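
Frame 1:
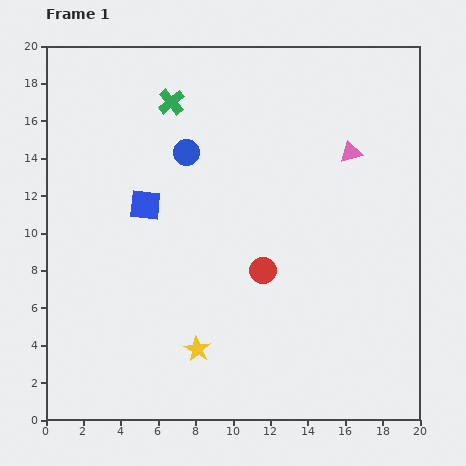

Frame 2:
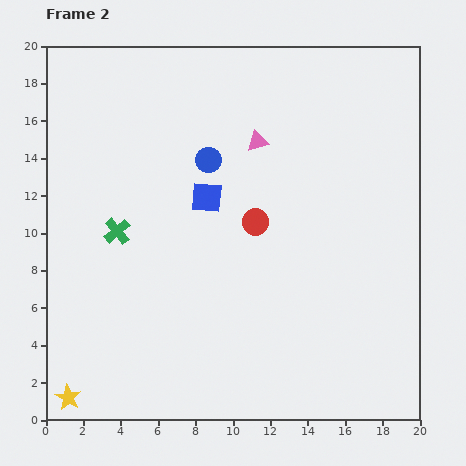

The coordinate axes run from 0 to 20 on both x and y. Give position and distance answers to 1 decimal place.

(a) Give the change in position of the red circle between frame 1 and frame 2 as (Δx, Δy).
(-0.4, 2.6)

The red circle was at (11.6, 8.0) in frame 1 and (11.2, 10.6) in frame 2.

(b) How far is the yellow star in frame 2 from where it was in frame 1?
7.4

The yellow star moved from (8.1, 3.8) to (1.2, 1.2), a distance of √(6.9² + 2.6²) ≈ 7.4.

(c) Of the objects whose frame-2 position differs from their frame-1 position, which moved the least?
the blue circle

(moved 1.3)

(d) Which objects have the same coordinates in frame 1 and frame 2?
none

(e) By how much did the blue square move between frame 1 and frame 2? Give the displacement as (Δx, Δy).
(3.3, 0.4)

The blue square was at (5.3, 11.5) in frame 1 and (8.6, 11.9) in frame 2.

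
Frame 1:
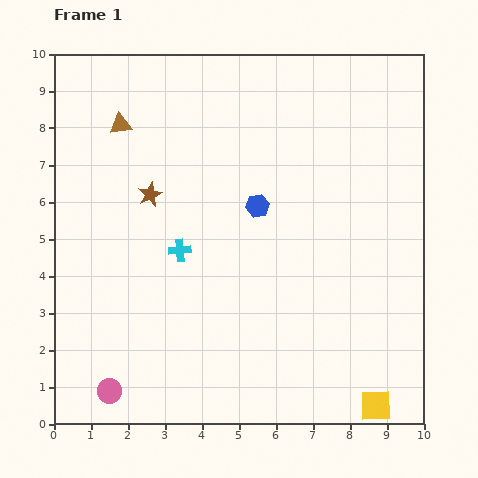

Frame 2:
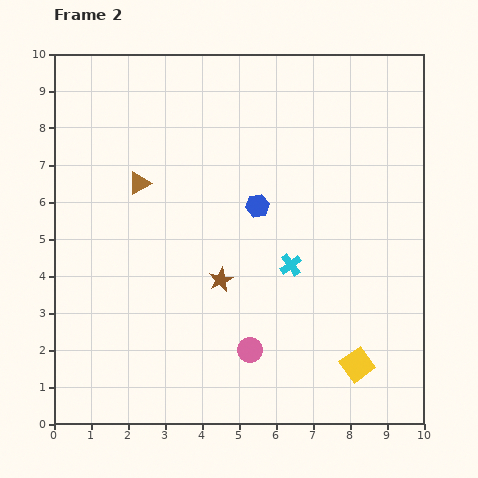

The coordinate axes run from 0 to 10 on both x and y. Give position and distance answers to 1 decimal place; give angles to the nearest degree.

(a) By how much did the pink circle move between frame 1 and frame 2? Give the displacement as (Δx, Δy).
(3.8, 1.1)

The pink circle was at (1.5, 0.9) in frame 1 and (5.3, 2.0) in frame 2.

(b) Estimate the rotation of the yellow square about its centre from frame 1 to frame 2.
34° counter-clockwise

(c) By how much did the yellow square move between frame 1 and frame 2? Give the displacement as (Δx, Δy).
(-0.5, 1.1)

The yellow square was at (8.7, 0.5) in frame 1 and (8.2, 1.6) in frame 2.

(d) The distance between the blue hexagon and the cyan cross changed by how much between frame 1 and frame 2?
-0.6

Distance in frame 1: 2.4. Distance in frame 2: 1.8.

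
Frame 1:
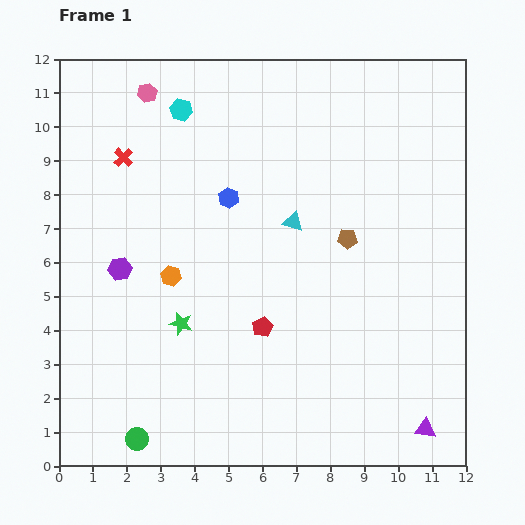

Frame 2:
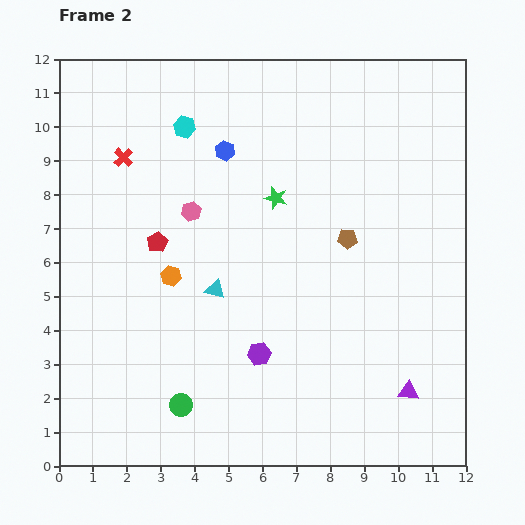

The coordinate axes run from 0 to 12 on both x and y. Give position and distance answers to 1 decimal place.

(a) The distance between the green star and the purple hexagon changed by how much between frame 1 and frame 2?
+2.2

Distance in frame 1: 2.4. Distance in frame 2: 4.6.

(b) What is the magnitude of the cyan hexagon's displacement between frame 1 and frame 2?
0.5

The cyan hexagon moved from (3.6, 10.5) to (3.7, 10.0), a distance of √(0.1² + 0.5²) ≈ 0.5.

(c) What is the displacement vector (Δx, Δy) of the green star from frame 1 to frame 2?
(2.8, 3.7)

The green star was at (3.6, 4.2) in frame 1 and (6.4, 7.9) in frame 2.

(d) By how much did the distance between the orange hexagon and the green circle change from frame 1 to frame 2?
-1.1

Distance in frame 1: 4.9. Distance in frame 2: 3.8.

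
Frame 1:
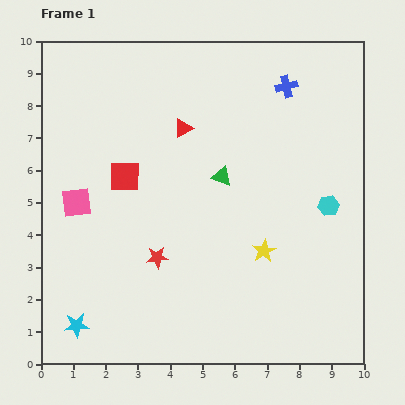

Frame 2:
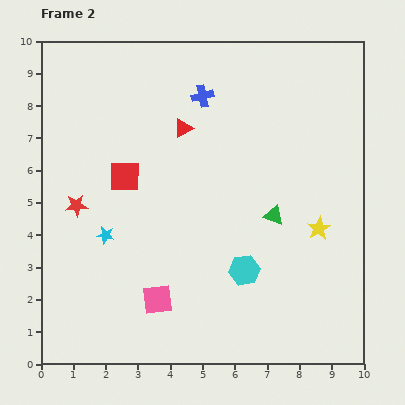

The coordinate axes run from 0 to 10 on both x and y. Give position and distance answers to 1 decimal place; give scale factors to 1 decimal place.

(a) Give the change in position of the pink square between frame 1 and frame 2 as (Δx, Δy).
(2.5, -3.0)

The pink square was at (1.1, 5.0) in frame 1 and (3.6, 2.0) in frame 2.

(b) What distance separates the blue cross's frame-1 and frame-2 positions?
2.6

The blue cross moved from (7.6, 8.6) to (5.0, 8.3), a distance of √(2.6² + 0.3²) ≈ 2.6.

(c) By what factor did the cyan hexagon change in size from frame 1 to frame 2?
1.4×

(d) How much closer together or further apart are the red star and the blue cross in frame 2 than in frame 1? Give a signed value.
-1.4

Distance in frame 1: 6.6. Distance in frame 2: 5.2.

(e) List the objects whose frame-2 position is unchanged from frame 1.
the red square, the red triangle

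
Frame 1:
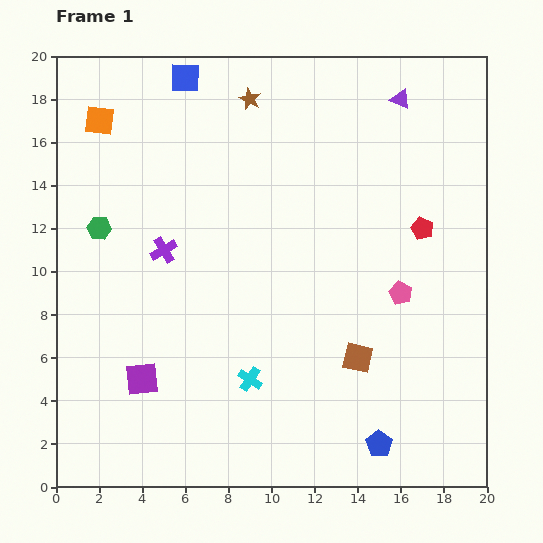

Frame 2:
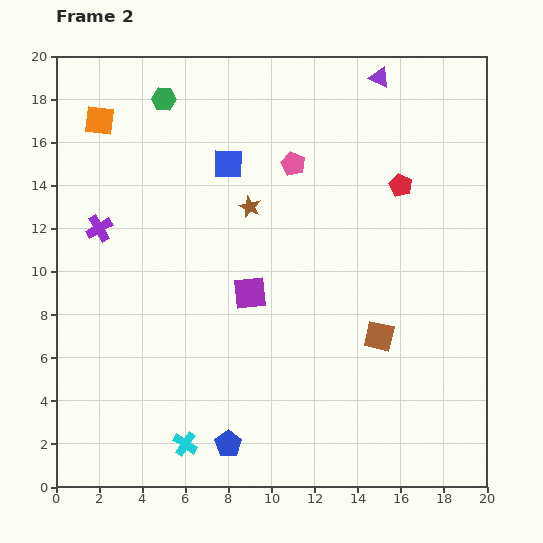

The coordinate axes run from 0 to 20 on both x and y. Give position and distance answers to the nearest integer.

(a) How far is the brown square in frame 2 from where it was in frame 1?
1

The brown square moved from (14, 6) to (15, 7), a distance of √(1² + 1²) ≈ 1.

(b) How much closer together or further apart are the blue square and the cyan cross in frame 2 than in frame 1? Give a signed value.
-1

Distance in frame 1: 14. Distance in frame 2: 13.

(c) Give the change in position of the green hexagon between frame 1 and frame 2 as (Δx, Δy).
(3, 6)

The green hexagon was at (2, 12) in frame 1 and (5, 18) in frame 2.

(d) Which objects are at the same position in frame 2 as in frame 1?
the orange square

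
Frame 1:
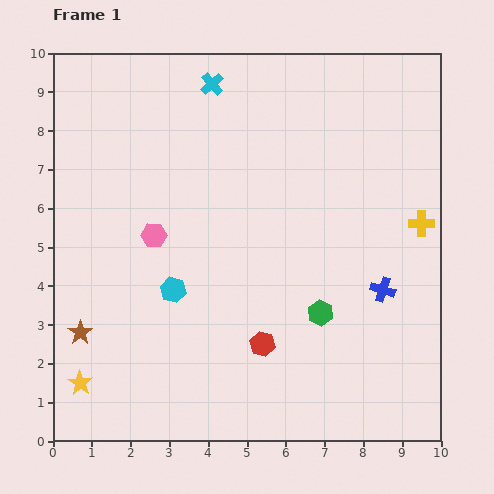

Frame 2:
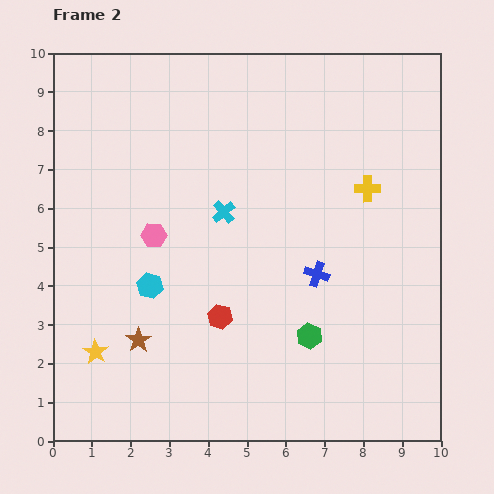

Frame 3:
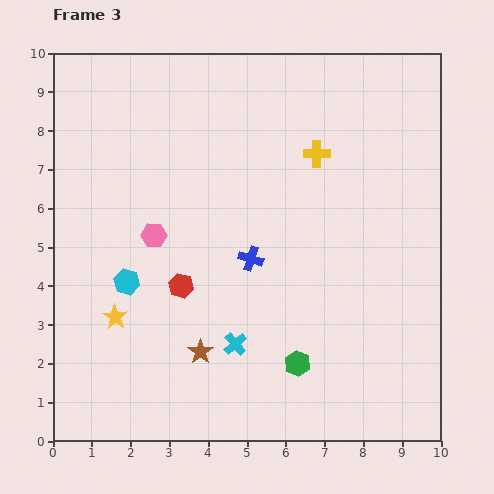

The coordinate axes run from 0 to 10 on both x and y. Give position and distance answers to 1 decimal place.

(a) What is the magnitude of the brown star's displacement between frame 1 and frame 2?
1.5

The brown star moved from (0.7, 2.8) to (2.2, 2.6), a distance of √(1.5² + 0.2²) ≈ 1.5.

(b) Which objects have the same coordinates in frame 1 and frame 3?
the pink hexagon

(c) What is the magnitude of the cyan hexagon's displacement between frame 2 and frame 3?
0.6

The cyan hexagon moved from (2.5, 4.0) to (1.9, 4.1), a distance of √(0.6² + 0.1²) ≈ 0.6.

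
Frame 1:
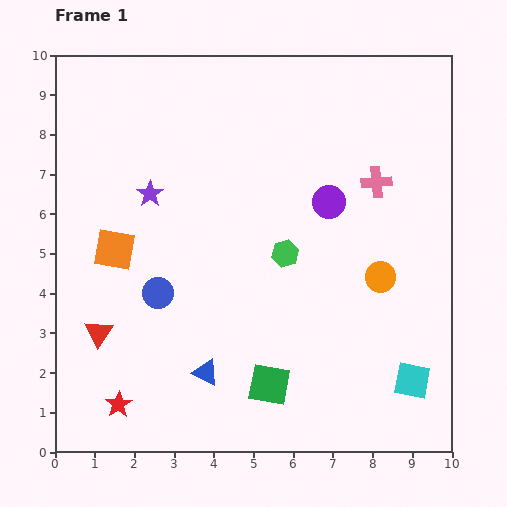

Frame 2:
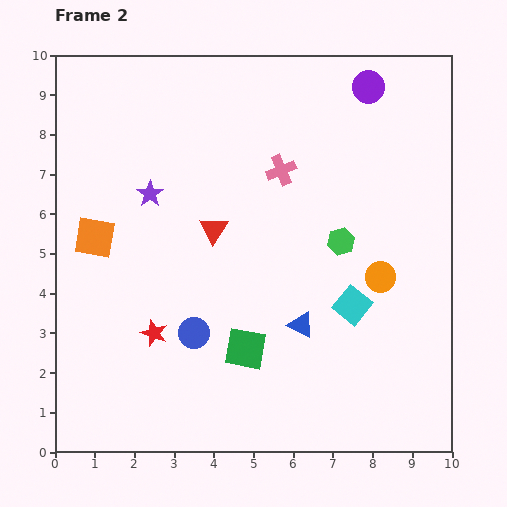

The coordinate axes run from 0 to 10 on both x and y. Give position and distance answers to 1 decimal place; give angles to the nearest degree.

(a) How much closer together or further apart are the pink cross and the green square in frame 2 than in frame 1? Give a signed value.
-1.2

Distance in frame 1: 5.8. Distance in frame 2: 4.6.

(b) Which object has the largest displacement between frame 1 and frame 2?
the red triangle

(moved 3.9; next 3.1)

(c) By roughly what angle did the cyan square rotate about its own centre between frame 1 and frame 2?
28° clockwise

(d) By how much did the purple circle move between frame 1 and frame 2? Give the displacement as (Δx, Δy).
(1.0, 2.9)

The purple circle was at (6.9, 6.3) in frame 1 and (7.9, 9.2) in frame 2.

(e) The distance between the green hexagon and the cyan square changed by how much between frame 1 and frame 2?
-2.9

Distance in frame 1: 4.5. Distance in frame 2: 1.6.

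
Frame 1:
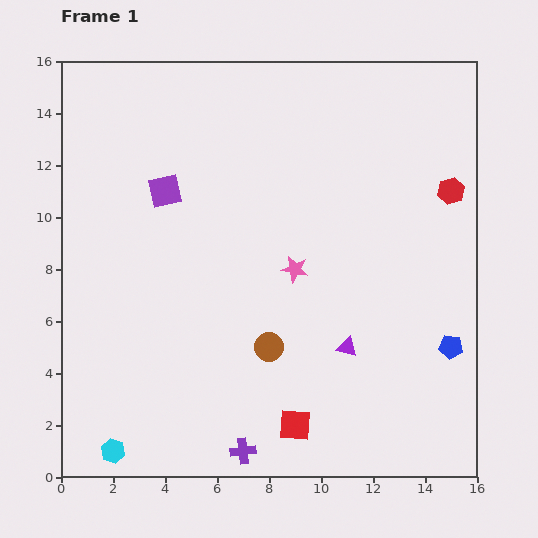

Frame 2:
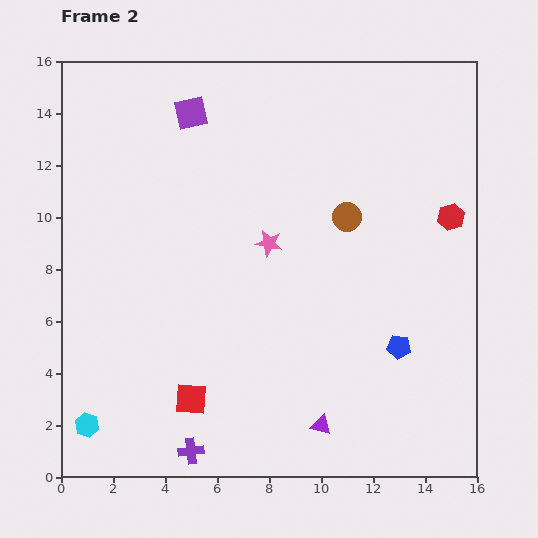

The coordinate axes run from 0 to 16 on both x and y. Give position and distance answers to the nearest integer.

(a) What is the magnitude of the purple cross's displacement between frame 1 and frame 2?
2

The purple cross moved from (7, 1) to (5, 1), a distance of √(2² + 0²) ≈ 2.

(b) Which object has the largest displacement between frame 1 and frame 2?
the brown circle

(moved 6; next 4)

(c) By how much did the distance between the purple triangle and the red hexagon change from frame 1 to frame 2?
+2

Distance in frame 1: 7. Distance in frame 2: 9.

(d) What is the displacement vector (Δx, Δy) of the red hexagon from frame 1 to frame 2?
(0, -1)

The red hexagon was at (15, 11) in frame 1 and (15, 10) in frame 2.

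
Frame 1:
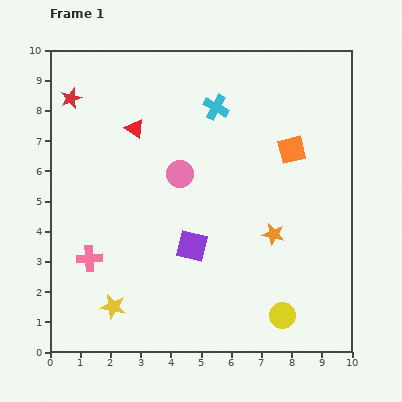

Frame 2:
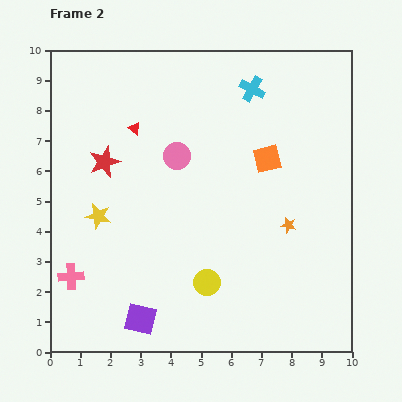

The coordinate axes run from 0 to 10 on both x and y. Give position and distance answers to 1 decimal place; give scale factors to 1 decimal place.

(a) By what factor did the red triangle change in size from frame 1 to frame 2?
0.7×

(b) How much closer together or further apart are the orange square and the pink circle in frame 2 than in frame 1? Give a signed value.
-0.8

Distance in frame 1: 3.8. Distance in frame 2: 3.0.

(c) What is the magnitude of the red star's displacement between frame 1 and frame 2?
2.4

The red star moved from (0.7, 8.4) to (1.8, 6.3), a distance of √(1.1² + 2.1²) ≈ 2.4.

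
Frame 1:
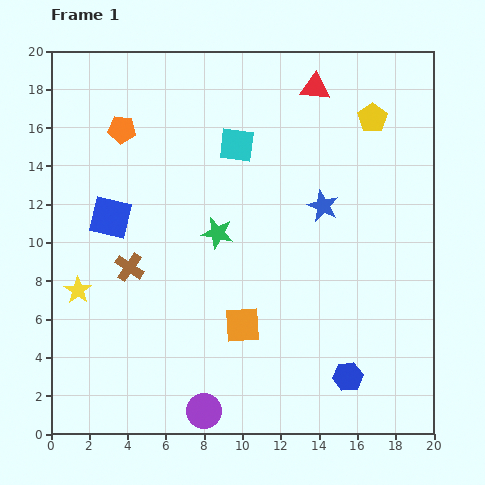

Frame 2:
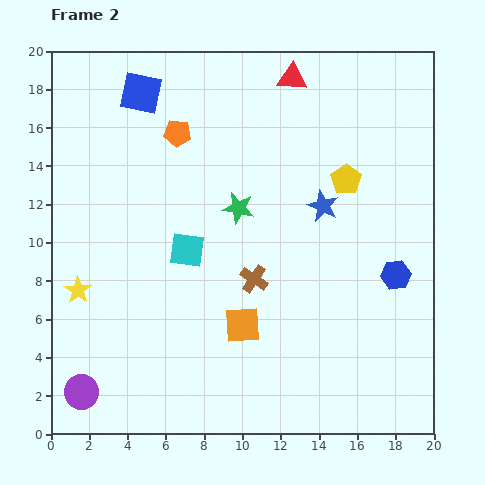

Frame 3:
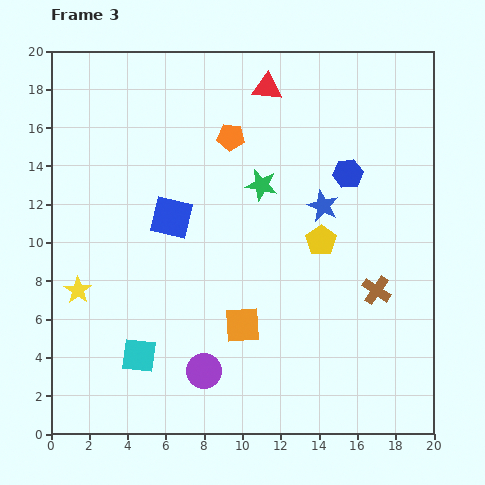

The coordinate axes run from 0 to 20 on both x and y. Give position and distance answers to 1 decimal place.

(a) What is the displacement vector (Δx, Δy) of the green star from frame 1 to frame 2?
(1.1, 1.3)

The green star was at (8.7, 10.5) in frame 1 and (9.8, 11.8) in frame 2.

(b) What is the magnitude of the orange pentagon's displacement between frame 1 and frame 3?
5.7

The orange pentagon moved from (3.7, 15.9) to (9.4, 15.5), a distance of √(5.7² + 0.4²) ≈ 5.7.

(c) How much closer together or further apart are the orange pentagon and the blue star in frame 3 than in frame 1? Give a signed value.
-5.2

Distance in frame 1: 11.2. Distance in frame 3: 6.0.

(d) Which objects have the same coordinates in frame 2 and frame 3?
the blue star, the yellow star, the orange square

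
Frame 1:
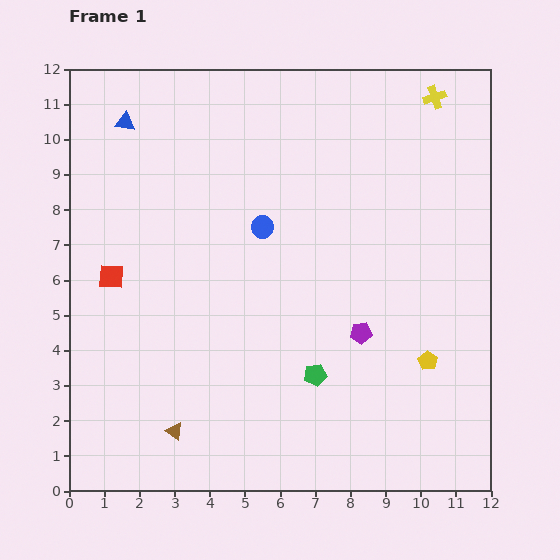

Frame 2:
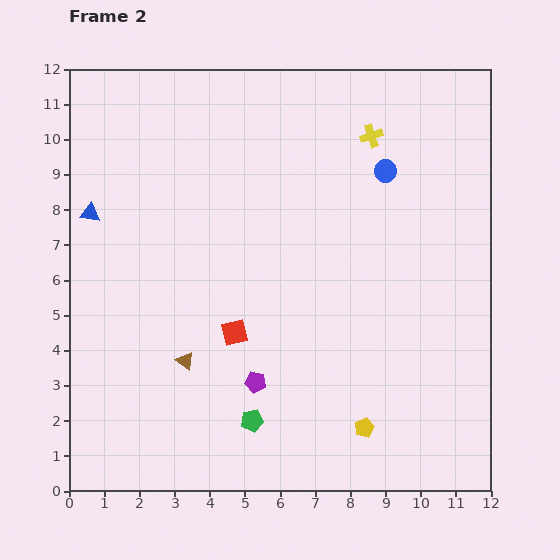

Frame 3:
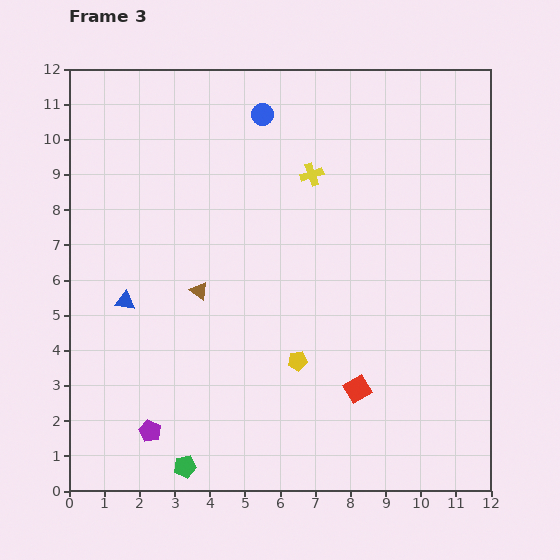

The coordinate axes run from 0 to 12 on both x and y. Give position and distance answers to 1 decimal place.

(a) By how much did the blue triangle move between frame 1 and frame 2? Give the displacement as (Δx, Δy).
(-1.0, -2.6)

The blue triangle was at (1.6, 10.5) in frame 1 and (0.6, 7.9) in frame 2.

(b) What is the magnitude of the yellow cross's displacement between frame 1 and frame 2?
2.1

The yellow cross moved from (10.4, 11.2) to (8.6, 10.1), a distance of √(1.8² + 1.1²) ≈ 2.1.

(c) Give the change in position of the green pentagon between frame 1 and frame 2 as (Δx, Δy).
(-1.8, -1.3)

The green pentagon was at (7.0, 3.3) in frame 1 and (5.2, 2.0) in frame 2.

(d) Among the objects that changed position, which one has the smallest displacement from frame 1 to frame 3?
the blue circle

(moved 3.2)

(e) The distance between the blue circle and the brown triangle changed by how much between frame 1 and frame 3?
-1.0

Distance in frame 1: 6.3. Distance in frame 3: 5.3.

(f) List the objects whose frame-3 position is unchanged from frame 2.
none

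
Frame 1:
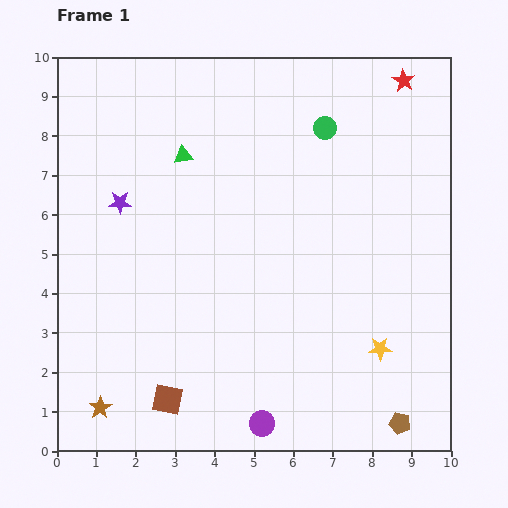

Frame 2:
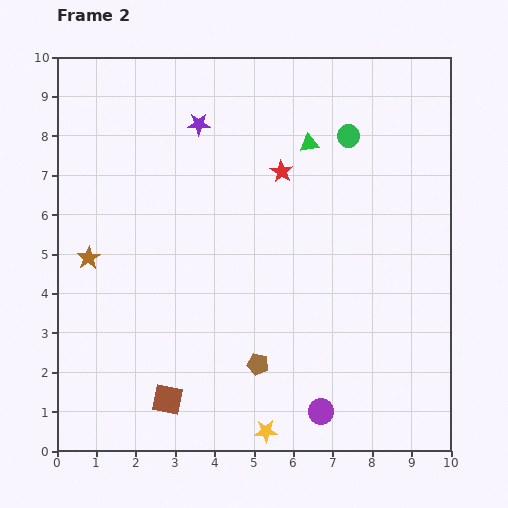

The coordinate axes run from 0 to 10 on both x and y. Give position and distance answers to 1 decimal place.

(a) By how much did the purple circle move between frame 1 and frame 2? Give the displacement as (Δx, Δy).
(1.5, 0.3)

The purple circle was at (5.2, 0.7) in frame 1 and (6.7, 1.0) in frame 2.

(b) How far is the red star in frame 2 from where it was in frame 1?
3.9

The red star moved from (8.8, 9.4) to (5.7, 7.1), a distance of √(3.1² + 2.3²) ≈ 3.9.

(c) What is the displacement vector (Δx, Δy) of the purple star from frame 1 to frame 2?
(2.0, 2.0)

The purple star was at (1.6, 6.3) in frame 1 and (3.6, 8.3) in frame 2.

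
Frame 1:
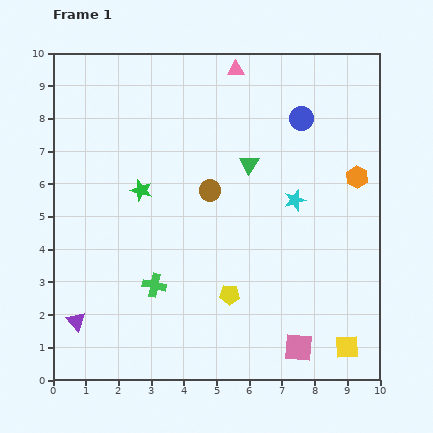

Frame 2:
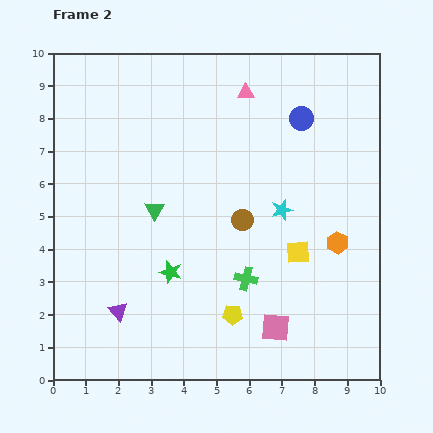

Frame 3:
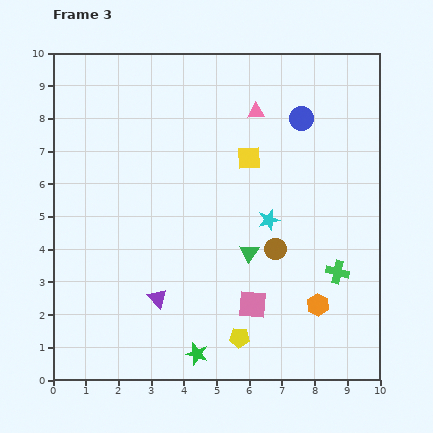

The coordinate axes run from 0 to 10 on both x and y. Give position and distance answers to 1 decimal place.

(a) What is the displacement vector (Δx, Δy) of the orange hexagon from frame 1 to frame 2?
(-0.6, -2.0)

The orange hexagon was at (9.3, 6.2) in frame 1 and (8.7, 4.2) in frame 2.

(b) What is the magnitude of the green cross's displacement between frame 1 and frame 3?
5.6

The green cross moved from (3.1, 2.9) to (8.7, 3.3), a distance of √(5.6² + 0.4²) ≈ 5.6.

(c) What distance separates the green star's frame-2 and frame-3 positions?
2.6

The green star moved from (3.6, 3.3) to (4.4, 0.8), a distance of √(0.8² + 2.5²) ≈ 2.6.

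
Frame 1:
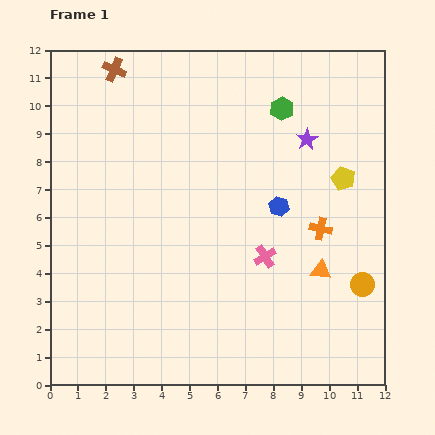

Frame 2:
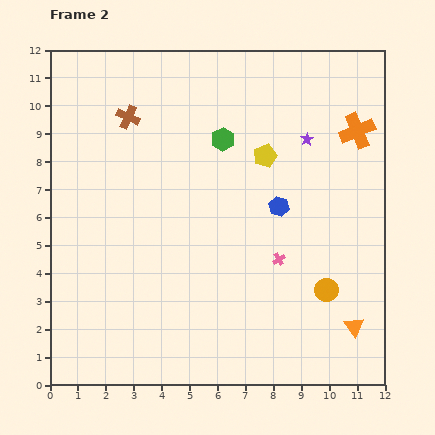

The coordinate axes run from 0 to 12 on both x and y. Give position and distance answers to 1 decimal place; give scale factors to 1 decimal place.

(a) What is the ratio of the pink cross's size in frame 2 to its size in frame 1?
0.6×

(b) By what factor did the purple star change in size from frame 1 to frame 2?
0.6×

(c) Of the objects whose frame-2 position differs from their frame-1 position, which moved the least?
the pink cross

(moved 0.5)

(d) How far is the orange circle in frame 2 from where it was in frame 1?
1.3

The orange circle moved from (11.2, 3.6) to (9.9, 3.4), a distance of √(1.3² + 0.2²) ≈ 1.3.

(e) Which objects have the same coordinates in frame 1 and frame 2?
the blue hexagon, the purple star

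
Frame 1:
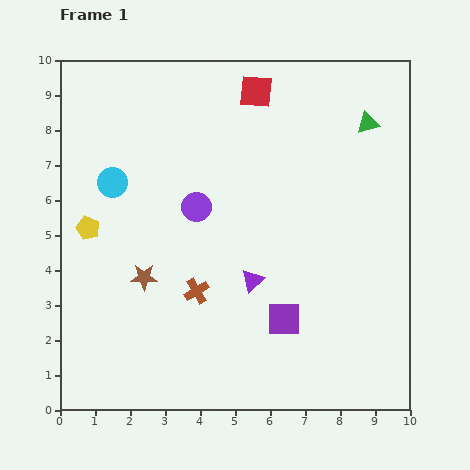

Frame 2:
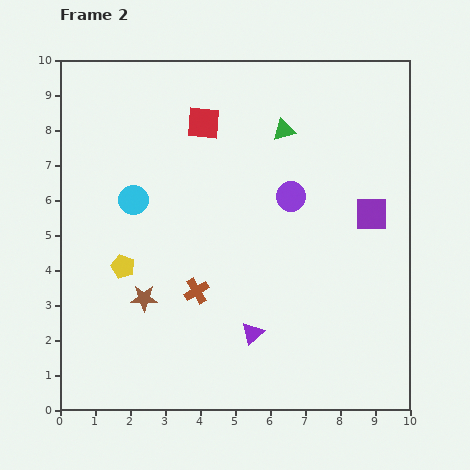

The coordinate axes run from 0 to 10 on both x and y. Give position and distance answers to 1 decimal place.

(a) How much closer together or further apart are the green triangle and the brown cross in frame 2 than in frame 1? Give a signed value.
-1.7

Distance in frame 1: 6.9. Distance in frame 2: 5.2.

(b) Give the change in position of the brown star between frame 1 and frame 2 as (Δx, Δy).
(0.0, -0.6)

The brown star was at (2.4, 3.8) in frame 1 and (2.4, 3.2) in frame 2.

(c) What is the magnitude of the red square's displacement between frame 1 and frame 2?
1.7

The red square moved from (5.6, 9.1) to (4.1, 8.2), a distance of √(1.5² + 0.9²) ≈ 1.7.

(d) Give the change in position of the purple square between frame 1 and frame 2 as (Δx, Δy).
(2.5, 3.0)

The purple square was at (6.4, 2.6) in frame 1 and (8.9, 5.6) in frame 2.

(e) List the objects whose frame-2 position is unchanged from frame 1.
the brown cross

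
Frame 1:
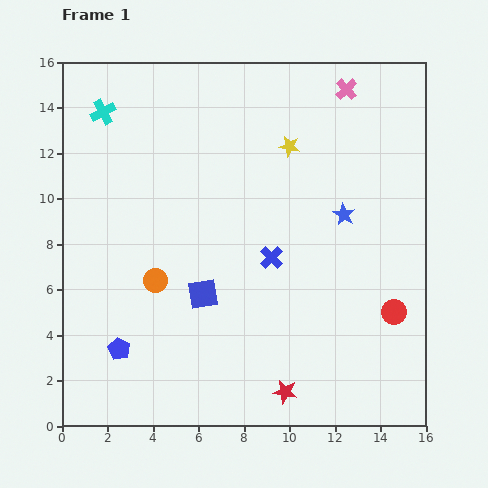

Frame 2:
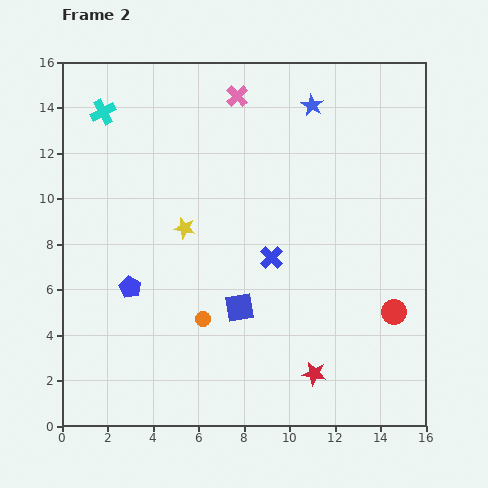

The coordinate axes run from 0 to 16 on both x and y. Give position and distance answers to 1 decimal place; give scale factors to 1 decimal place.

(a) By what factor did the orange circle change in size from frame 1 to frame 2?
0.6×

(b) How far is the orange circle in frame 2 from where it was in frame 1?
2.7

The orange circle moved from (4.1, 6.4) to (6.2, 4.7), a distance of √(2.1² + 1.7²) ≈ 2.7.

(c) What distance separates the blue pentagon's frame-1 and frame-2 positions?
2.7

The blue pentagon moved from (2.5, 3.4) to (3.0, 6.1), a distance of √(0.5² + 2.7²) ≈ 2.7.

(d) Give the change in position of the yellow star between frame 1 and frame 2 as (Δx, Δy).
(-4.6, -3.6)

The yellow star was at (10.0, 12.3) in frame 1 and (5.4, 8.7) in frame 2.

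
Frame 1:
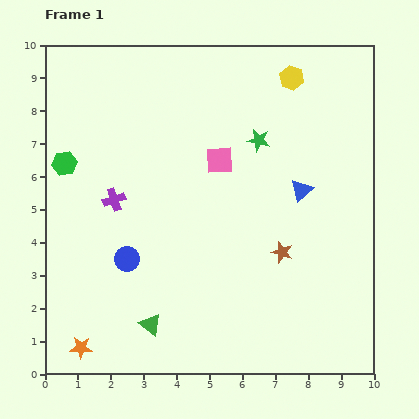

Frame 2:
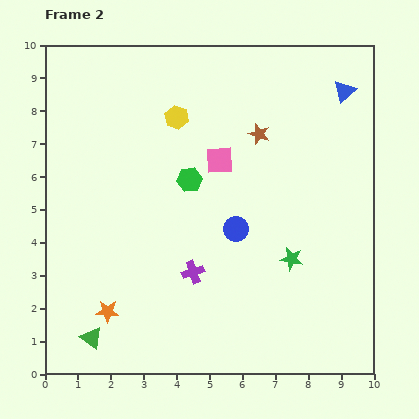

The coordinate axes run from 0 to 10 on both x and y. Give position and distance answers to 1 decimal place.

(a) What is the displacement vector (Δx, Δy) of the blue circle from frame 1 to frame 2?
(3.3, 0.9)

The blue circle was at (2.5, 3.5) in frame 1 and (5.8, 4.4) in frame 2.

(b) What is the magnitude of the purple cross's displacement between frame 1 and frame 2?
3.3

The purple cross moved from (2.1, 5.3) to (4.5, 3.1), a distance of √(2.4² + 2.2²) ≈ 3.3.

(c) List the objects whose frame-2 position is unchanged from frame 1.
the pink square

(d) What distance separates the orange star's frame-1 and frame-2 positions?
1.4

The orange star moved from (1.1, 0.8) to (1.9, 1.9), a distance of √(0.8² + 1.1²) ≈ 1.4.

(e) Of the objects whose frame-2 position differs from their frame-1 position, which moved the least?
the orange star

(moved 1.4)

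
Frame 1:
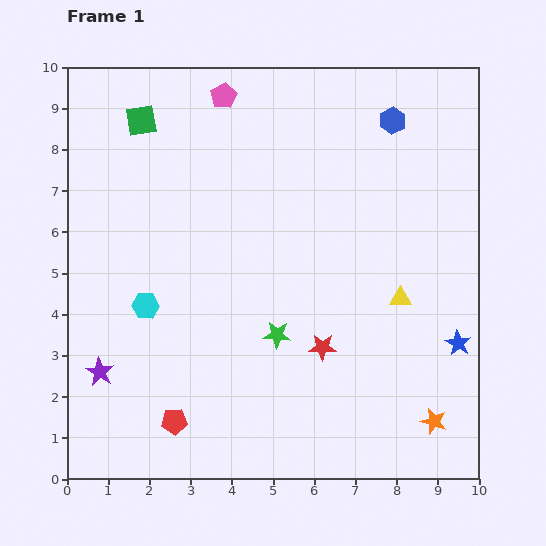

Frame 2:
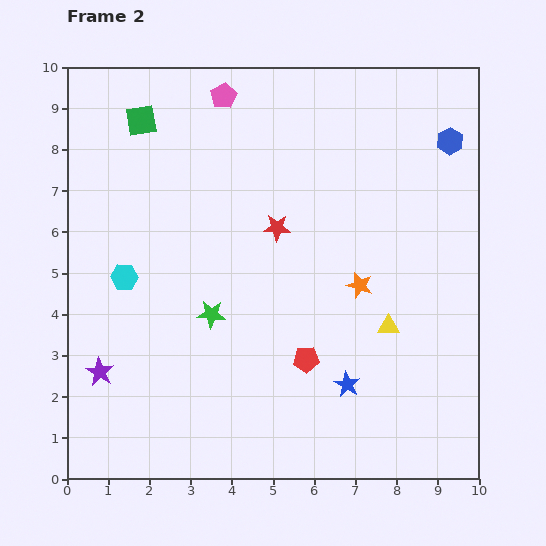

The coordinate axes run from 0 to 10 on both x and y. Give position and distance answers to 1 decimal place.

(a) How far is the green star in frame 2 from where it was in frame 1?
1.7

The green star moved from (5.1, 3.5) to (3.5, 4.0), a distance of √(1.6² + 0.5²) ≈ 1.7.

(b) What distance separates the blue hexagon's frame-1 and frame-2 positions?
1.5

The blue hexagon moved from (7.9, 8.7) to (9.3, 8.2), a distance of √(1.4² + 0.5²) ≈ 1.5.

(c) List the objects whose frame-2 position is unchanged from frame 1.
the pink pentagon, the green square, the purple star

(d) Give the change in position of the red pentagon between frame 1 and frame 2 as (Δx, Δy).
(3.2, 1.5)

The red pentagon was at (2.6, 1.4) in frame 1 and (5.8, 2.9) in frame 2.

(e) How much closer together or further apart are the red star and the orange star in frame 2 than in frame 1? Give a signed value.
-0.8

Distance in frame 1: 3.2. Distance in frame 2: 2.4.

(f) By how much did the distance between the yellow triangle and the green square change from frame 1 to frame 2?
+0.2

Distance in frame 1: 7.6. Distance in frame 2: 7.8.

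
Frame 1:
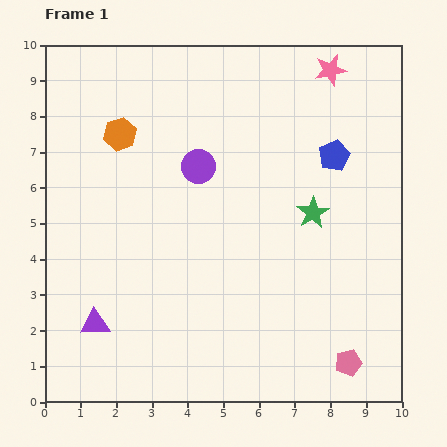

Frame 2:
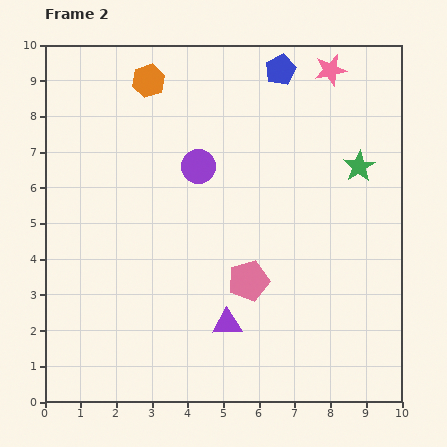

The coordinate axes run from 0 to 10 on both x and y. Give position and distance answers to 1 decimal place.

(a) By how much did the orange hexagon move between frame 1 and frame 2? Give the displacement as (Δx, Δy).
(0.8, 1.5)

The orange hexagon was at (2.1, 7.5) in frame 1 and (2.9, 9.0) in frame 2.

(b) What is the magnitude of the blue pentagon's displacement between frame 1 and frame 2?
2.8

The blue pentagon moved from (8.1, 6.9) to (6.6, 9.3), a distance of √(1.5² + 2.4²) ≈ 2.8.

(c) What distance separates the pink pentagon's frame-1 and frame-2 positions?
3.6

The pink pentagon moved from (8.5, 1.1) to (5.7, 3.4), a distance of √(2.8² + 2.3²) ≈ 3.6.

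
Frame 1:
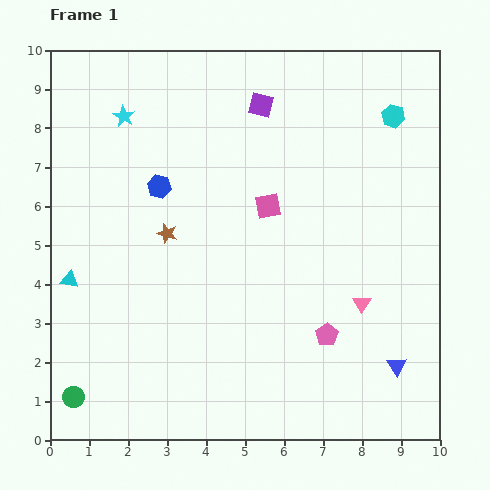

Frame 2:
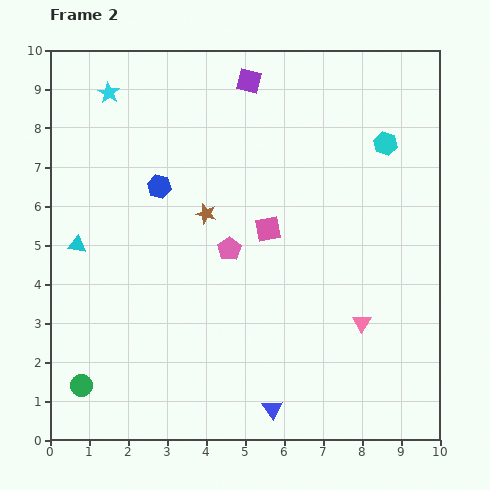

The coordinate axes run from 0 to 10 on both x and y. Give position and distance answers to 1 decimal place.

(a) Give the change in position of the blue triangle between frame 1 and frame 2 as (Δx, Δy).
(-3.2, -1.1)

The blue triangle was at (8.9, 1.9) in frame 1 and (5.7, 0.8) in frame 2.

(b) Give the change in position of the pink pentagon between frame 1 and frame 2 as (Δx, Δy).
(-2.5, 2.2)

The pink pentagon was at (7.1, 2.7) in frame 1 and (4.6, 4.9) in frame 2.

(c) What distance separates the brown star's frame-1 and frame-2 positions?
1.1

The brown star moved from (3.0, 5.3) to (4.0, 5.8), a distance of √(1.0² + 0.5²) ≈ 1.1.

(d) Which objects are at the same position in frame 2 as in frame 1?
the blue hexagon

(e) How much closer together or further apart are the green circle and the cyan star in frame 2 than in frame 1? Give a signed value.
+0.2

Distance in frame 1: 7.3. Distance in frame 2: 7.5.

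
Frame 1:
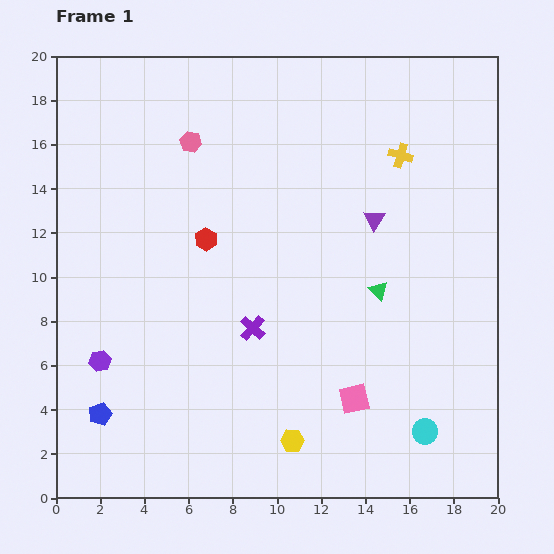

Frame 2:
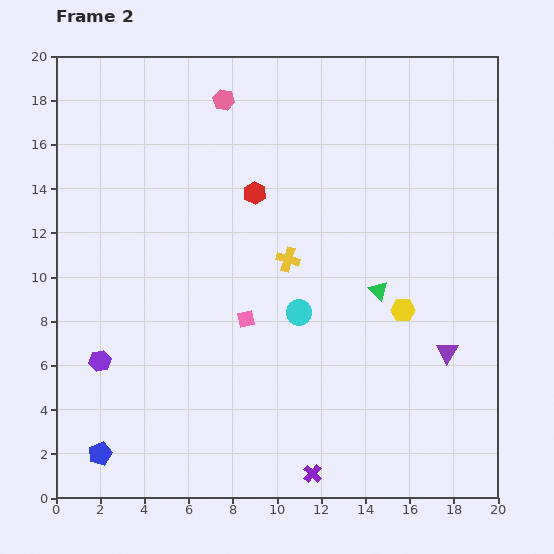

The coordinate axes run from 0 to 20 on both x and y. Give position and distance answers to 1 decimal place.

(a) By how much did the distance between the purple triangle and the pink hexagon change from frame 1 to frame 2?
+6.2

Distance in frame 1: 9.0. Distance in frame 2: 15.2.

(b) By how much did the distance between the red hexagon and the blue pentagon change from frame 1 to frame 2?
+4.5

Distance in frame 1: 9.2. Distance in frame 2: 13.7.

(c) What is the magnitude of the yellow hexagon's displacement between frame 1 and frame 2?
7.7

The yellow hexagon moved from (10.7, 2.6) to (15.7, 8.5), a distance of √(5.0² + 5.9²) ≈ 7.7.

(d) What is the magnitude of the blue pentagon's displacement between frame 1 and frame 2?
1.8

The blue pentagon moved from (2.0, 3.8) to (2.0, 2.0), a distance of √(0.0² + 1.8²) ≈ 1.8.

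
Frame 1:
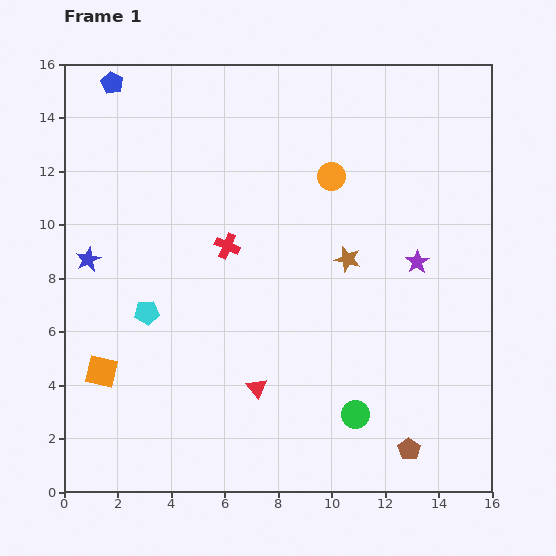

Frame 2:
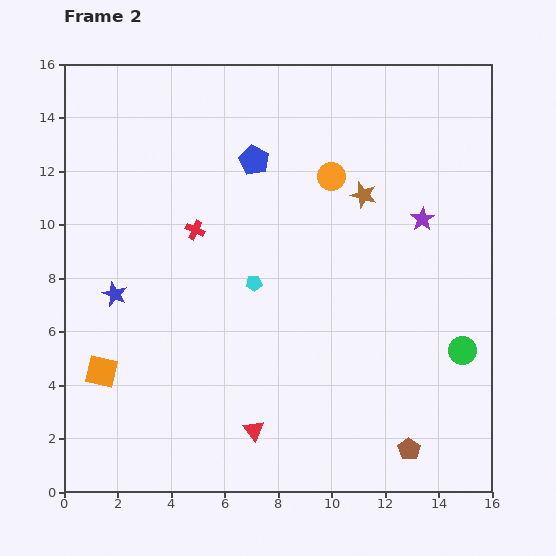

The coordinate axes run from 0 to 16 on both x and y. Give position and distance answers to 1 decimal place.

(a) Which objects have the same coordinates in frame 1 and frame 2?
the orange square, the orange circle, the brown pentagon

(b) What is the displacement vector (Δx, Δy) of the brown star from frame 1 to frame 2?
(0.6, 2.4)

The brown star was at (10.6, 8.7) in frame 1 and (11.2, 11.1) in frame 2.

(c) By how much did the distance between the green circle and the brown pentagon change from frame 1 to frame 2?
+1.8

Distance in frame 1: 2.4. Distance in frame 2: 4.2.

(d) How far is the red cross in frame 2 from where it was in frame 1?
1.3

The red cross moved from (6.1, 9.2) to (4.9, 9.8), a distance of √(1.2² + 0.6²) ≈ 1.3.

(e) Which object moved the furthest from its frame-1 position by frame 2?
the blue pentagon

(moved 6.0; next 4.7)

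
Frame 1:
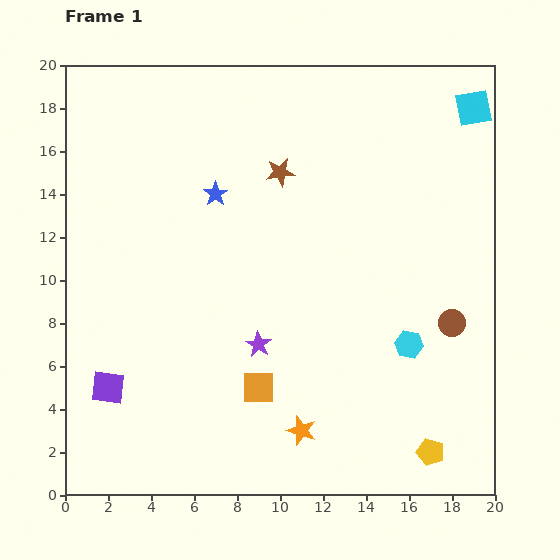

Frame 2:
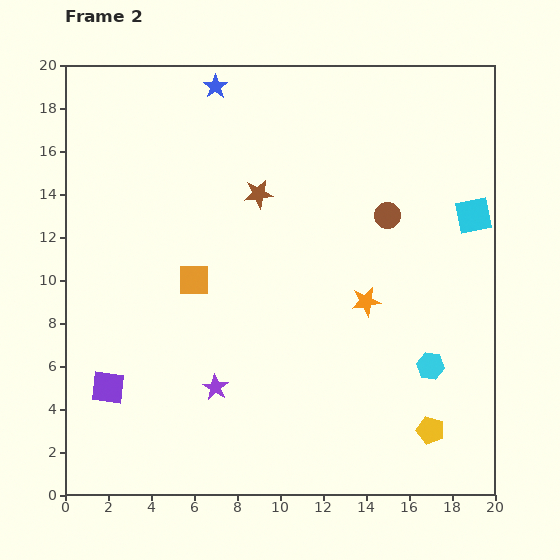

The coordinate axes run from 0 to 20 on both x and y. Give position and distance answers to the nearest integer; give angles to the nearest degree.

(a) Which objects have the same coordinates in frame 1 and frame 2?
the purple square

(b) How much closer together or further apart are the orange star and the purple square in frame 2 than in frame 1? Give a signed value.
+4

Distance in frame 1: 9. Distance in frame 2: 13.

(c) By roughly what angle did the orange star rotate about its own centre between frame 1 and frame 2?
29° counter-clockwise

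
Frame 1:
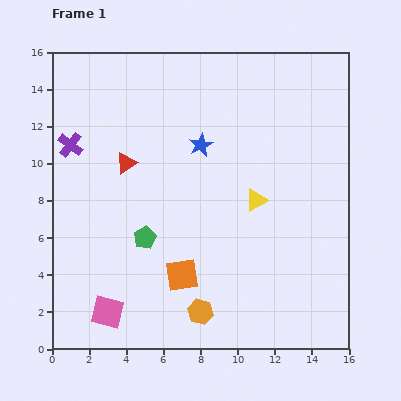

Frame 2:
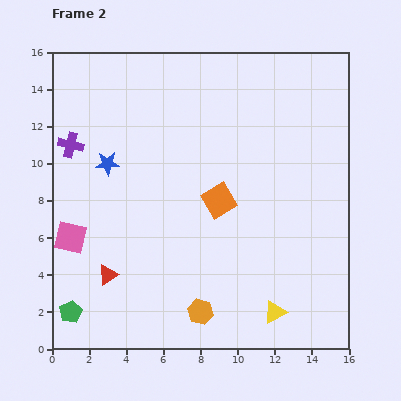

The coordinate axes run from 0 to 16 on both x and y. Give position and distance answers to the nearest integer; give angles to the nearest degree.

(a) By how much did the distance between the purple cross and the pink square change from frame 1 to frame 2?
-4

Distance in frame 1: 9. Distance in frame 2: 5.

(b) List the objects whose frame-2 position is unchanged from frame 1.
the orange hexagon, the purple cross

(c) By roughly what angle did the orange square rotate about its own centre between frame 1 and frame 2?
23° counter-clockwise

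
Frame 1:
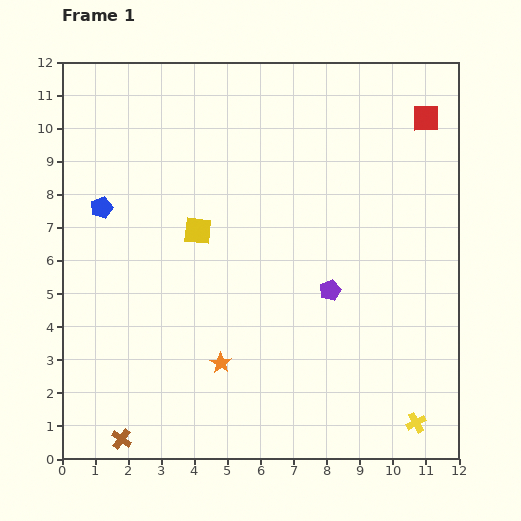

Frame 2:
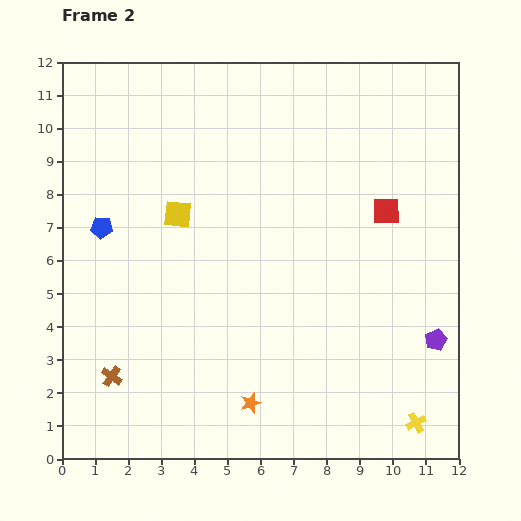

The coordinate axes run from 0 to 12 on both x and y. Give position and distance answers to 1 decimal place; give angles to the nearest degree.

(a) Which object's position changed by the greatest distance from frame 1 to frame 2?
the purple pentagon

(moved 3.5; next 3.0)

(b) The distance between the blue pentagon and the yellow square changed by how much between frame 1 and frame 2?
-0.7

Distance in frame 1: 3.0. Distance in frame 2: 2.3.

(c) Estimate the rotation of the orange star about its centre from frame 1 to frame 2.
21° clockwise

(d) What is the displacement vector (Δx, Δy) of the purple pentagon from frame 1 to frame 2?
(3.2, -1.5)

The purple pentagon was at (8.1, 5.1) in frame 1 and (11.3, 3.6) in frame 2.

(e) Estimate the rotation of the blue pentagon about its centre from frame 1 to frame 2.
24° clockwise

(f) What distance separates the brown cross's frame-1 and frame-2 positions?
1.9

The brown cross moved from (1.8, 0.6) to (1.5, 2.5), a distance of √(0.3² + 1.9²) ≈ 1.9.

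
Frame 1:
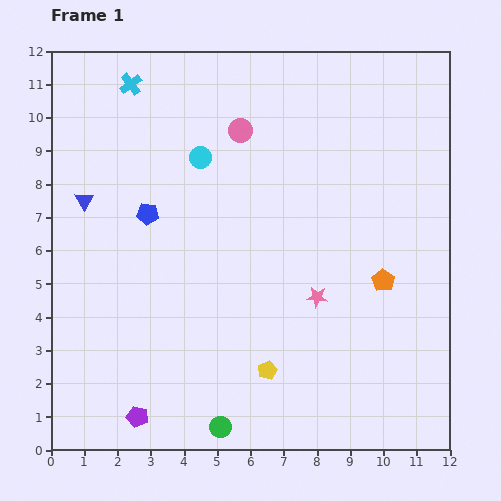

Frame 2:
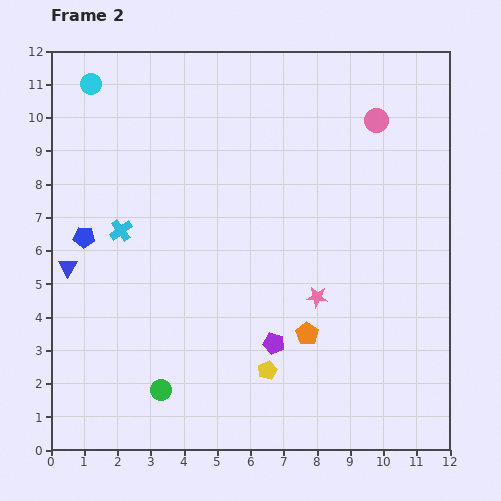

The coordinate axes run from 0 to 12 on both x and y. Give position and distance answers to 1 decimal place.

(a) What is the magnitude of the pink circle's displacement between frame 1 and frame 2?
4.1

The pink circle moved from (5.7, 9.6) to (9.8, 9.9), a distance of √(4.1² + 0.3²) ≈ 4.1.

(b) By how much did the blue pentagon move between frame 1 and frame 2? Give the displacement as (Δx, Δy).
(-1.9, -0.7)

The blue pentagon was at (2.9, 7.1) in frame 1 and (1.0, 6.4) in frame 2.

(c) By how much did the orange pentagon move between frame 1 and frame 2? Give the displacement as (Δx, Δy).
(-2.3, -1.6)

The orange pentagon was at (10.0, 5.1) in frame 1 and (7.7, 3.5) in frame 2.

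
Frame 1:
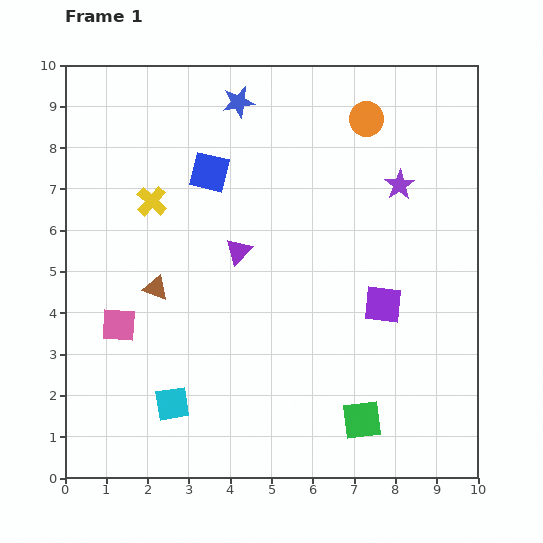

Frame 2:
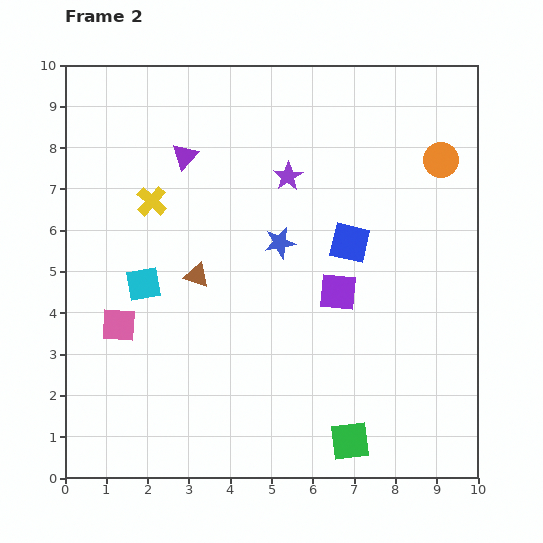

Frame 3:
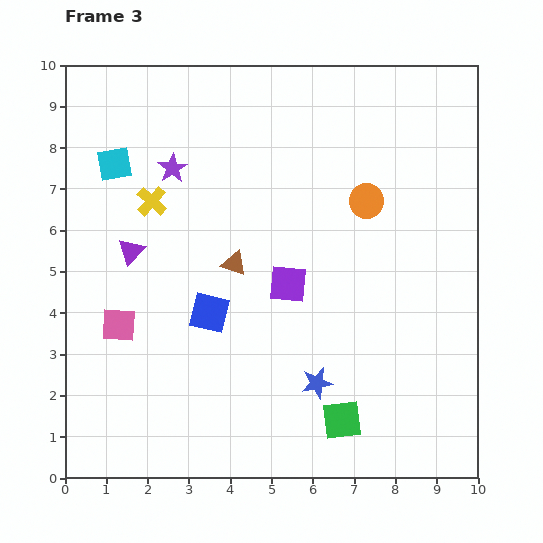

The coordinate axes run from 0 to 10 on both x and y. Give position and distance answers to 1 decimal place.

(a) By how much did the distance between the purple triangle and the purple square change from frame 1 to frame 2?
+1.3

Distance in frame 1: 3.7. Distance in frame 2: 5.0.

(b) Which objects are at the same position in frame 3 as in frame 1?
the pink square, the yellow cross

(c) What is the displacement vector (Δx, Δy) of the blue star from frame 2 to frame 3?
(0.9, -3.4)

The blue star was at (5.2, 5.7) in frame 2 and (6.1, 2.3) in frame 3.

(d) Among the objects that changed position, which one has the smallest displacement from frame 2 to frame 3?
the green square

(moved 0.5)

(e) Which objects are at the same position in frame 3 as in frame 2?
the pink square, the yellow cross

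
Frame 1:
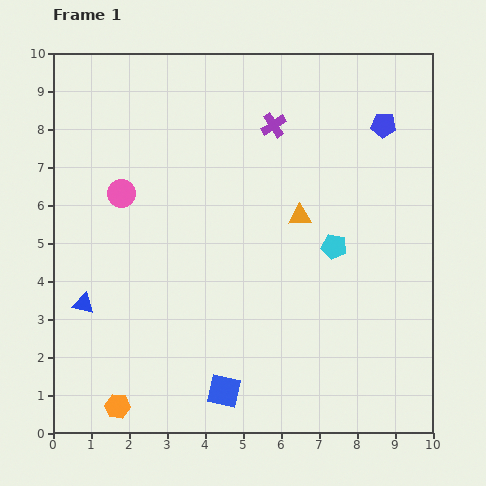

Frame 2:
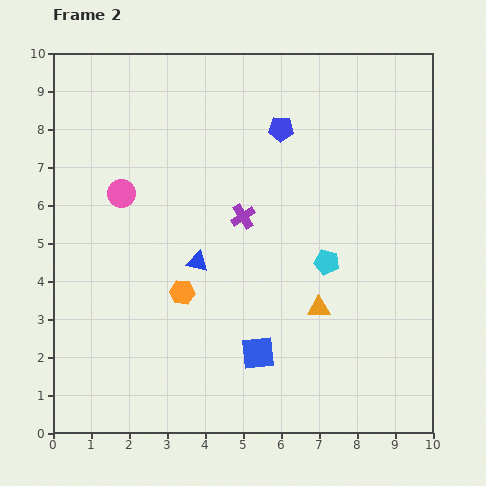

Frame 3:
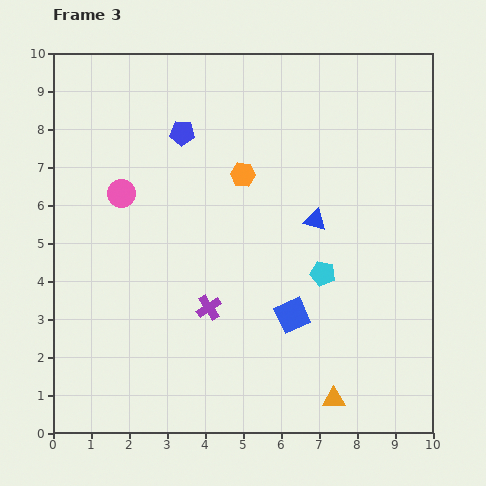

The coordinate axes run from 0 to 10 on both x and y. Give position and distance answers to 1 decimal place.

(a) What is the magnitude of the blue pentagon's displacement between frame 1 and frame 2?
2.7

The blue pentagon moved from (8.7, 8.1) to (6.0, 8.0), a distance of √(2.7² + 0.1²) ≈ 2.7.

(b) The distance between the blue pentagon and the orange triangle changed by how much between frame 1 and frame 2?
+1.5

Distance in frame 1: 3.3. Distance in frame 2: 4.8.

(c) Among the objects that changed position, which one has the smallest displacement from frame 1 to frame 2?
the cyan pentagon

(moved 0.4)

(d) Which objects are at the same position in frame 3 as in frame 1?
the pink circle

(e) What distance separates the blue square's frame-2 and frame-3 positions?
1.3

The blue square moved from (5.4, 2.1) to (6.3, 3.1), a distance of √(0.9² + 1.0²) ≈ 1.3.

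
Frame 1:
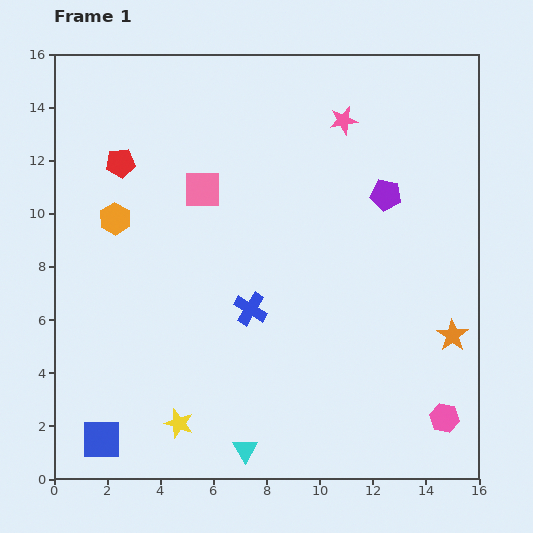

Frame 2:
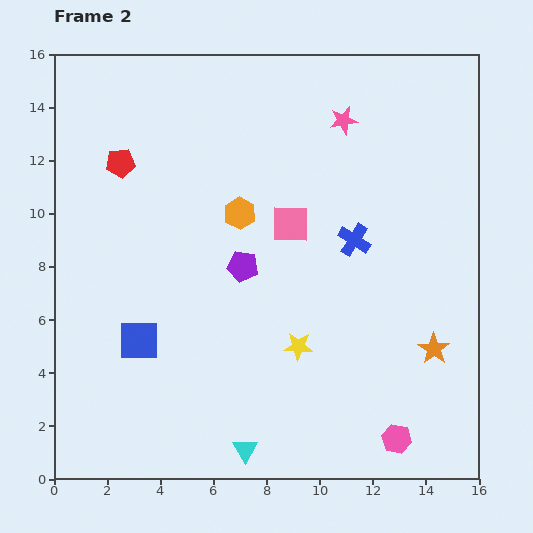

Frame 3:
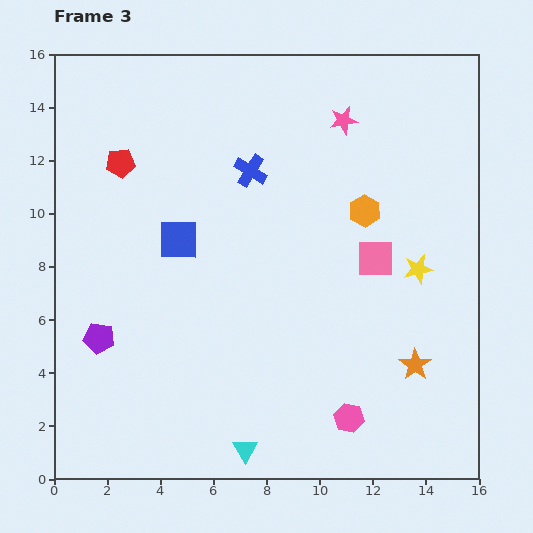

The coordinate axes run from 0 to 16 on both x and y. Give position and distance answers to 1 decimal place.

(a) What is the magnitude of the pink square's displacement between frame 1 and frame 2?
3.5

The pink square moved from (5.6, 10.9) to (8.9, 9.6), a distance of √(3.3² + 1.3²) ≈ 3.5.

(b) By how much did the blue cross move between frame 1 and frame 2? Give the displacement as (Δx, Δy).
(3.9, 2.6)

The blue cross was at (7.4, 6.4) in frame 1 and (11.3, 9.0) in frame 2.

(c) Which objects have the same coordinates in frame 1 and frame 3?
the cyan triangle, the pink star, the red pentagon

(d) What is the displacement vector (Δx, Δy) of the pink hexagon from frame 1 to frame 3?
(-3.6, 0.0)

The pink hexagon was at (14.7, 2.3) in frame 1 and (11.1, 2.3) in frame 3.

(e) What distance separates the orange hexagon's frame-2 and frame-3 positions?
4.7

The orange hexagon moved from (7.0, 10.0) to (11.7, 10.1), a distance of √(4.7² + 0.1²) ≈ 4.7.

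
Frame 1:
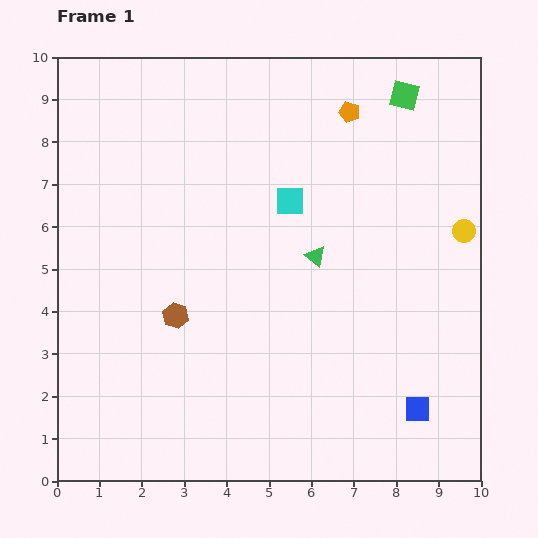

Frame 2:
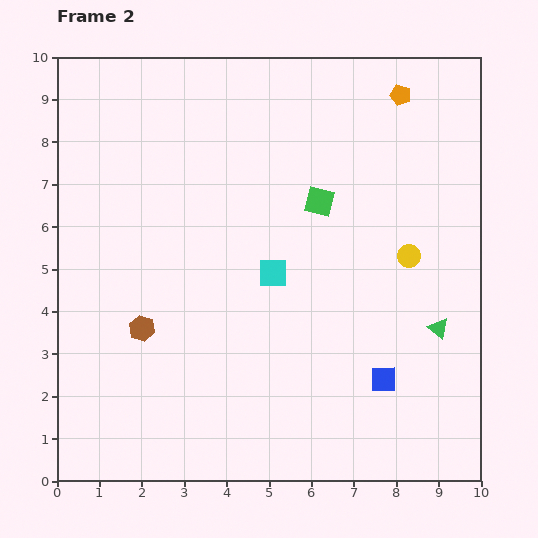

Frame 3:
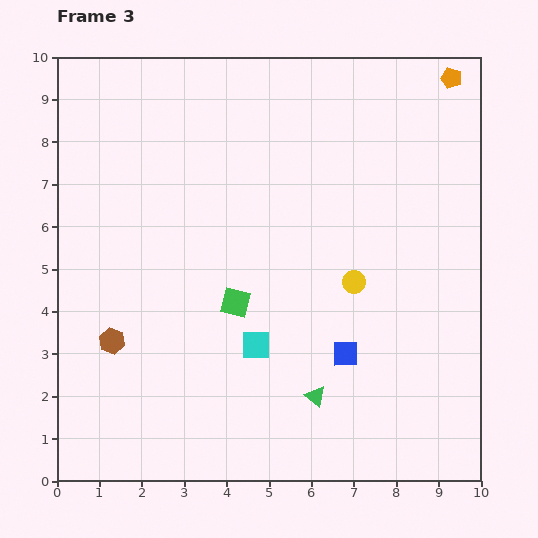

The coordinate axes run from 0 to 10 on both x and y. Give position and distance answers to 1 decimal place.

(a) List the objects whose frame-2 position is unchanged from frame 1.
none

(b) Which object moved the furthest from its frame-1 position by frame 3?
the green square

(moved 6.3; next 3.5)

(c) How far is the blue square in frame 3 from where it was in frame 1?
2.1

The blue square moved from (8.5, 1.7) to (6.8, 3.0), a distance of √(1.7² + 1.3²) ≈ 2.1.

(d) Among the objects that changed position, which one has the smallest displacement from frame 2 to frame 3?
the brown hexagon

(moved 0.8)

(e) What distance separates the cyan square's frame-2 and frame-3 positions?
1.7

The cyan square moved from (5.1, 4.9) to (4.7, 3.2), a distance of √(0.4² + 1.7²) ≈ 1.7.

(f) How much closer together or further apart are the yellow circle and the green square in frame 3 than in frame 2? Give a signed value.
+0.3

Distance in frame 2: 2.5. Distance in frame 3: 2.8.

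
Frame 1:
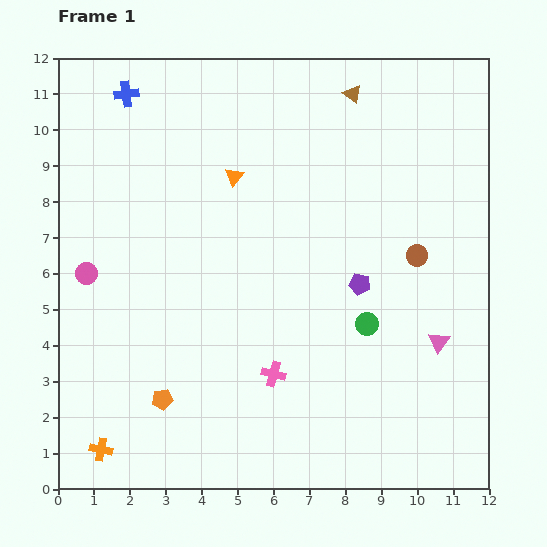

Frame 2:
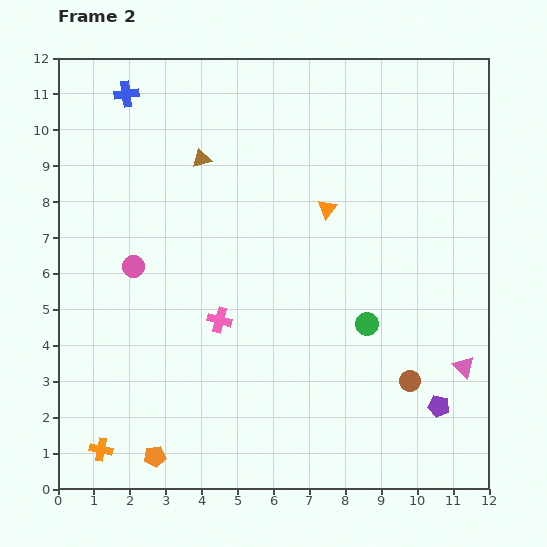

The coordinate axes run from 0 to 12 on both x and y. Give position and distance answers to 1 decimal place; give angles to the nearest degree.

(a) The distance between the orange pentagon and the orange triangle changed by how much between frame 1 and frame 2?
+1.9

Distance in frame 1: 6.5. Distance in frame 2: 8.4.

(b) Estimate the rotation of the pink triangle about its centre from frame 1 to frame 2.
21° counter-clockwise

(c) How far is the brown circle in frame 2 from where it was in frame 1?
3.5

The brown circle moved from (10.0, 6.5) to (9.8, 3.0), a distance of √(0.2² + 3.5²) ≈ 3.5.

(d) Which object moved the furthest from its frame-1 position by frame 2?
the brown triangle

(moved 4.6; next 4.0)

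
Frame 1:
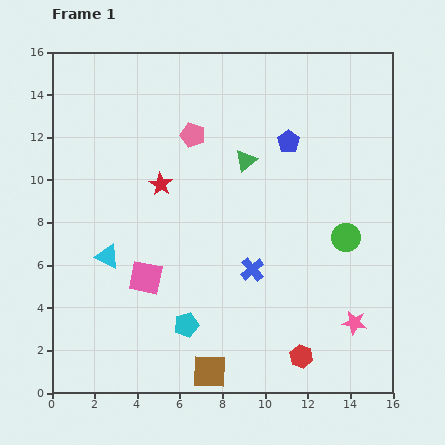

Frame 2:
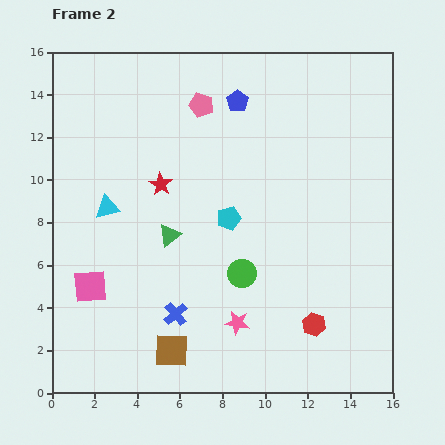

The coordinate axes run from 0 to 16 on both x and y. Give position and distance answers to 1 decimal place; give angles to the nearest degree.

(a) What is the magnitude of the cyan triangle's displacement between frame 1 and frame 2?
2.3

The cyan triangle moved from (2.6, 6.4) to (2.6, 8.7), a distance of √(0.0² + 2.3²) ≈ 2.3.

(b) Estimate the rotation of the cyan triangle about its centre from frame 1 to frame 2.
37° counter-clockwise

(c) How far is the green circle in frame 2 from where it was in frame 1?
5.2

The green circle moved from (13.8, 7.3) to (8.9, 5.6), a distance of √(4.9² + 1.7²) ≈ 5.2.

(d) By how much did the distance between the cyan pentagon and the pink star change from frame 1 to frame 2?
-3.0

Distance in frame 1: 7.9. Distance in frame 2: 4.9.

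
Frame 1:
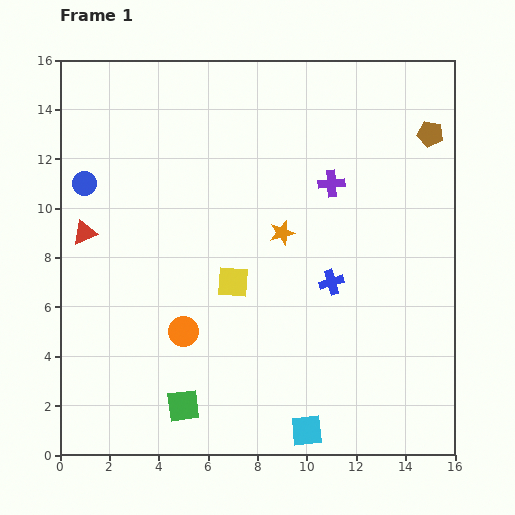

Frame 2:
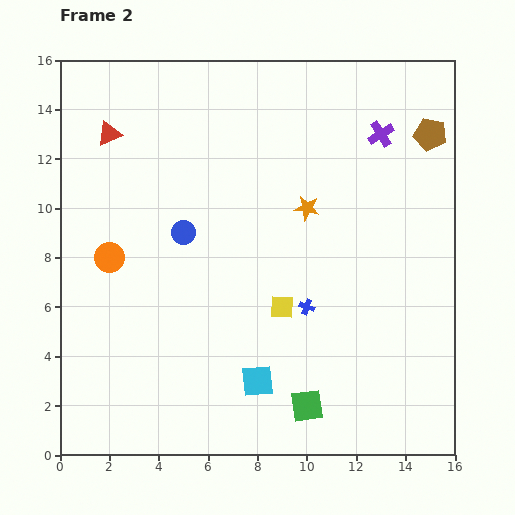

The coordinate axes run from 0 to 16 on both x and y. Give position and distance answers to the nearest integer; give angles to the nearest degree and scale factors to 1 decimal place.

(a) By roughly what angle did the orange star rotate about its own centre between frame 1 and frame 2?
25° clockwise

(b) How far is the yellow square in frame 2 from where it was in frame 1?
2

The yellow square moved from (7, 7) to (9, 6), a distance of √(2² + 1²) ≈ 2.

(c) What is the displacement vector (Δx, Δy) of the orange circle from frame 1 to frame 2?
(-3, 3)

The orange circle was at (5, 5) in frame 1 and (2, 8) in frame 2.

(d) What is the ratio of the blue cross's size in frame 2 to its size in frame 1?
0.6×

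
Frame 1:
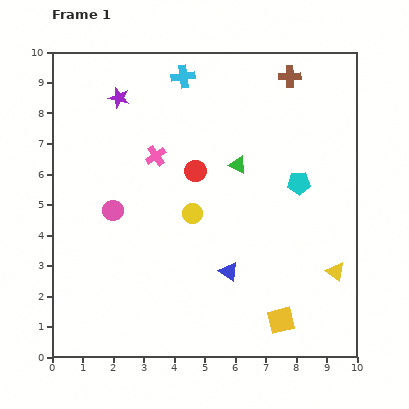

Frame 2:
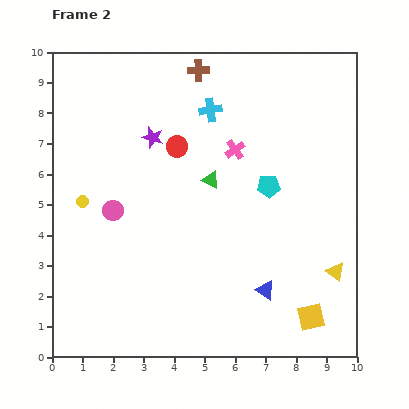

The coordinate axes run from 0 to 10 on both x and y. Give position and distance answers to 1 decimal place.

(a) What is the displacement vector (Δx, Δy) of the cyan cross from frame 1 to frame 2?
(0.9, -1.1)

The cyan cross was at (4.3, 9.2) in frame 1 and (5.2, 8.1) in frame 2.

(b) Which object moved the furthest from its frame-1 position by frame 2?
the yellow circle

(moved 3.6; next 3.0)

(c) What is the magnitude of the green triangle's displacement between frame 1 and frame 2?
1.0

The green triangle moved from (6.1, 6.3) to (5.2, 5.8), a distance of √(0.9² + 0.5²) ≈ 1.0.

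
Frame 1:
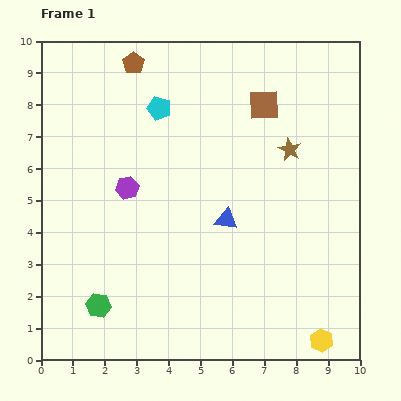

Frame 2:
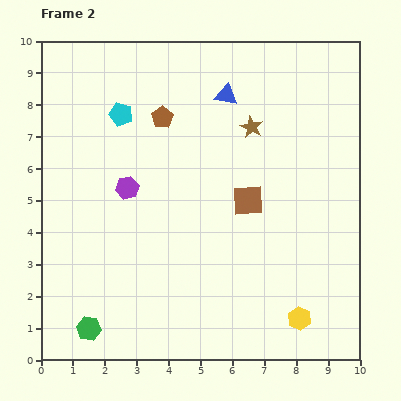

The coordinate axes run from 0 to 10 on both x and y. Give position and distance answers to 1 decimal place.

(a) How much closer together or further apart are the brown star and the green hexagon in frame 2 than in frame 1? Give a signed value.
+0.4

Distance in frame 1: 7.7. Distance in frame 2: 8.1.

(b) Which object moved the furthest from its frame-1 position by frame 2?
the blue triangle

(moved 3.9; next 3.0)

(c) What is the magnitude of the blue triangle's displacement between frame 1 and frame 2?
3.9

The blue triangle moved from (5.8, 4.4) to (5.8, 8.3), a distance of √(0.0² + 3.9²) ≈ 3.9.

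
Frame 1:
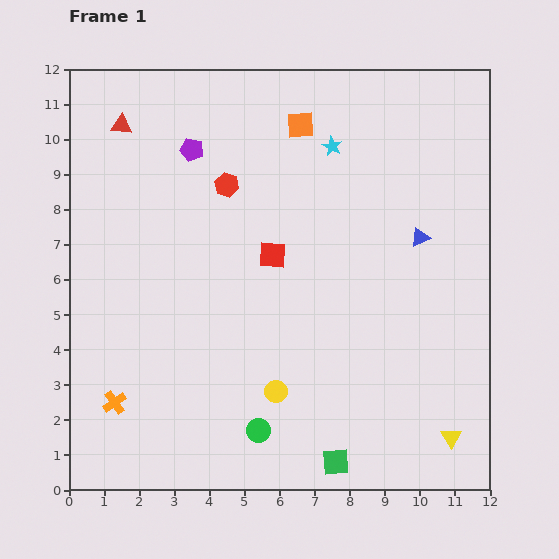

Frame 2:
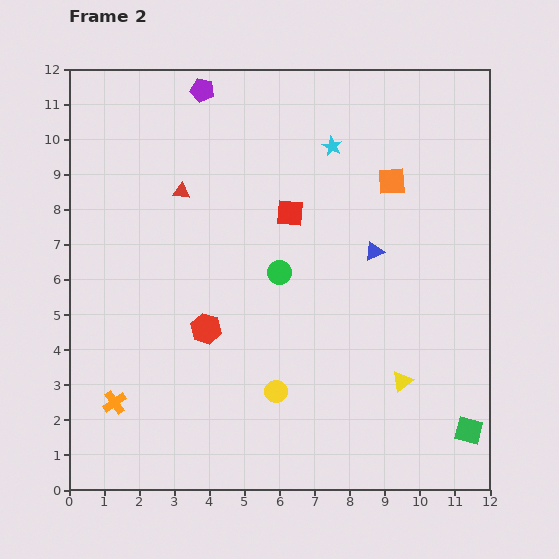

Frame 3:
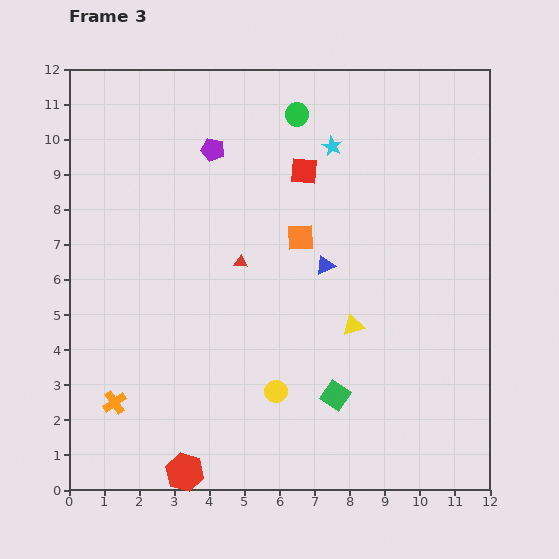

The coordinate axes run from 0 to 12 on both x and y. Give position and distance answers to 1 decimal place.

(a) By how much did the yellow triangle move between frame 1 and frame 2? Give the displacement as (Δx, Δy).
(-1.4, 1.6)

The yellow triangle was at (10.9, 1.5) in frame 1 and (9.5, 3.1) in frame 2.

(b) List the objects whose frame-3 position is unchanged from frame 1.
the orange cross, the yellow circle, the cyan star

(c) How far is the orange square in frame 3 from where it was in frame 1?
3.2

The orange square moved from (6.6, 10.4) to (6.6, 7.2), a distance of √(0.0² + 3.2²) ≈ 3.2.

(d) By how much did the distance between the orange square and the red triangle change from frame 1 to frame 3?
-3.3

Distance in frame 1: 5.1. Distance in frame 3: 1.8.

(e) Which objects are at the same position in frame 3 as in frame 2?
the orange cross, the yellow circle, the cyan star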